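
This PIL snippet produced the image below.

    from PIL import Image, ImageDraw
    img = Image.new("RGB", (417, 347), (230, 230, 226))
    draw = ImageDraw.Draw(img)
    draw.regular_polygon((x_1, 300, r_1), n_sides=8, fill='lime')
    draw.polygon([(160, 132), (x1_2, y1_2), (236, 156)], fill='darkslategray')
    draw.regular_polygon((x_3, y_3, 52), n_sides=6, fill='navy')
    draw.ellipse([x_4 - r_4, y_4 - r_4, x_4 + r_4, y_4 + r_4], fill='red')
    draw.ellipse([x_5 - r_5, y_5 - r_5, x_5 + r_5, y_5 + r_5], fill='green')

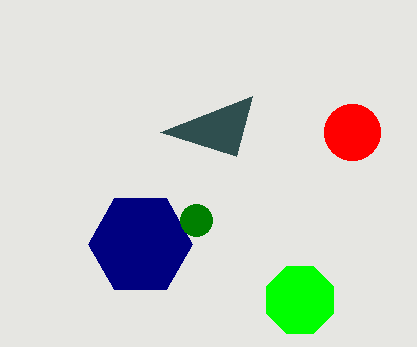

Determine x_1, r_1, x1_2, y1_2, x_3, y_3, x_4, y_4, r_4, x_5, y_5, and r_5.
x_1 = 300, r_1 = 36, x1_2 = 252, y1_2 = 96, x_3 = 140, y_3 = 244, x_4 = 352, y_4 = 132, r_4 = 28, x_5 = 196, y_5 = 220, r_5 = 16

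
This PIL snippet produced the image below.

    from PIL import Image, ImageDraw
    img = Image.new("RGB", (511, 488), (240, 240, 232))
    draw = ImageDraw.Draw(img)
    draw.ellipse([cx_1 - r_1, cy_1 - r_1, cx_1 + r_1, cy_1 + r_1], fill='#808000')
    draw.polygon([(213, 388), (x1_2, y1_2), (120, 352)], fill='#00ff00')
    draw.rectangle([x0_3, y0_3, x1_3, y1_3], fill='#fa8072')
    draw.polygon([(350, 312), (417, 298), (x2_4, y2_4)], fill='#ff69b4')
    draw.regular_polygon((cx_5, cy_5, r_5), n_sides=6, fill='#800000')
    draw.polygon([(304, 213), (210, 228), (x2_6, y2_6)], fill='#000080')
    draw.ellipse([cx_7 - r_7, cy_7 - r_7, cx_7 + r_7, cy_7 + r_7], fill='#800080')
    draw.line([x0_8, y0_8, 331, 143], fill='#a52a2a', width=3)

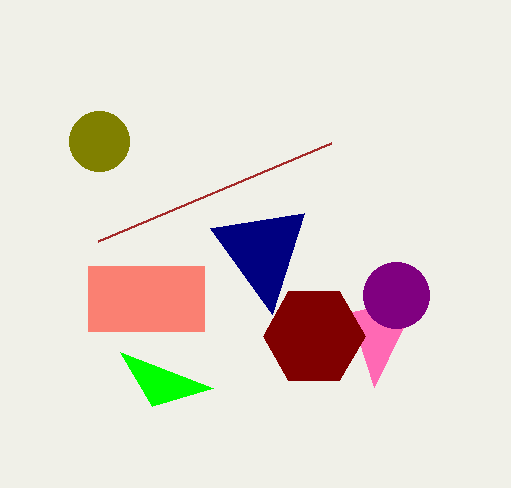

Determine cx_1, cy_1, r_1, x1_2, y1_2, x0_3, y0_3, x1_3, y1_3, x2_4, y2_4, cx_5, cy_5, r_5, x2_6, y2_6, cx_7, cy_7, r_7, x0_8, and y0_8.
cx_1 = 99; cy_1 = 141; r_1 = 30; x1_2 = 152; y1_2 = 406; x0_3 = 88; y0_3 = 266; x1_3 = 204; y1_3 = 331; x2_4 = 374; y2_4 = 387; cx_5 = 314; cy_5 = 336; r_5 = 51; x2_6 = 272; y2_6 = 314; cx_7 = 396; cy_7 = 295; r_7 = 33; x0_8 = 98; y0_8 = 241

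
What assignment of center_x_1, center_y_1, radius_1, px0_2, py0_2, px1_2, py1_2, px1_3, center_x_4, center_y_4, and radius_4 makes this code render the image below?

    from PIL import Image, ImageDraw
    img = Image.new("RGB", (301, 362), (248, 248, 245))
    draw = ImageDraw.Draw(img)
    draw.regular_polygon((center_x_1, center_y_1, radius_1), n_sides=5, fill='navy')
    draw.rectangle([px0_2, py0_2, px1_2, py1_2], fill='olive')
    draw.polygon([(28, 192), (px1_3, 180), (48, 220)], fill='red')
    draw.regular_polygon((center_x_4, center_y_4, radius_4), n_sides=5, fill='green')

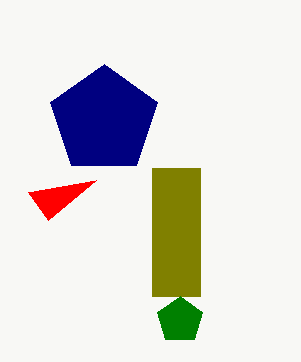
center_x_1 = 104, center_y_1 = 120, radius_1 = 56, px0_2 = 152, py0_2 = 168, px1_2 = 200, py1_2 = 296, px1_3 = 96, center_x_4 = 180, center_y_4 = 320, radius_4 = 24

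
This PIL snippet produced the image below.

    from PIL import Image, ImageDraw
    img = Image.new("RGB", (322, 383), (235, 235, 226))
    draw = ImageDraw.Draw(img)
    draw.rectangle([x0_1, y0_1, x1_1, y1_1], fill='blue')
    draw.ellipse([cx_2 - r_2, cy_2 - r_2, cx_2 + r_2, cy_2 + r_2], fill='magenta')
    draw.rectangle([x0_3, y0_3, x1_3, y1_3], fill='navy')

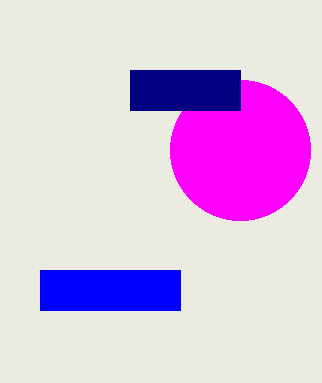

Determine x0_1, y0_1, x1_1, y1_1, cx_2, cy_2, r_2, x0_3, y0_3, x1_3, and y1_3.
x0_1 = 40
y0_1 = 270
x1_1 = 180
y1_1 = 310
cx_2 = 240
cy_2 = 150
r_2 = 70
x0_3 = 130
y0_3 = 70
x1_3 = 240
y1_3 = 110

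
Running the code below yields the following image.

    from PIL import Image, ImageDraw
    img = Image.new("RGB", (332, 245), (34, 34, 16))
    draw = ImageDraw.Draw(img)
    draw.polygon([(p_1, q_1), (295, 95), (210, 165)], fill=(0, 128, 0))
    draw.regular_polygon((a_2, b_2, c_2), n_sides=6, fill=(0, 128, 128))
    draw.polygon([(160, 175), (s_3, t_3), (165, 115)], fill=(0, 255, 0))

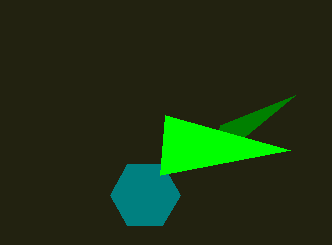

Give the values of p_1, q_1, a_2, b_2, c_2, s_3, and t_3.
p_1 = 220
q_1 = 125
a_2 = 145
b_2 = 195
c_2 = 35
s_3 = 290
t_3 = 150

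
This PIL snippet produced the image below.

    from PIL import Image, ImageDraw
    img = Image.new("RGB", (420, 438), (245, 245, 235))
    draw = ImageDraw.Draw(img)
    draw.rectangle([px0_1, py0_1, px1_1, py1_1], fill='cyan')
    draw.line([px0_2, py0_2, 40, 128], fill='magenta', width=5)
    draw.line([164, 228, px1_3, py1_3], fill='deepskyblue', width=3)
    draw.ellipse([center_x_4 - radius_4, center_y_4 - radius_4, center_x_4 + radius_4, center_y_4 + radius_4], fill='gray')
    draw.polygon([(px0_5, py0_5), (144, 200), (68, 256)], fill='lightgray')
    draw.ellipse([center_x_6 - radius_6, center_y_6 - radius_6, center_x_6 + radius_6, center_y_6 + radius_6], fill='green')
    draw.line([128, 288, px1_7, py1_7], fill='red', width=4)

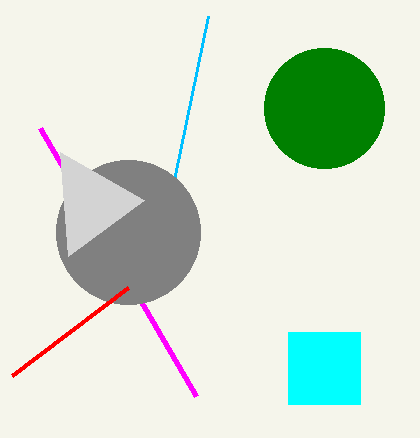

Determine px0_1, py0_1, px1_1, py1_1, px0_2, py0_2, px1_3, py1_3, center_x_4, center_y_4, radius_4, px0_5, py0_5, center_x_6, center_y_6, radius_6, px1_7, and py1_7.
px0_1 = 288
py0_1 = 332
px1_1 = 360
py1_1 = 404
px0_2 = 196
py0_2 = 396
px1_3 = 208
py1_3 = 16
center_x_4 = 128
center_y_4 = 232
radius_4 = 72
px0_5 = 60
py0_5 = 152
center_x_6 = 324
center_y_6 = 108
radius_6 = 60
px1_7 = 12
py1_7 = 376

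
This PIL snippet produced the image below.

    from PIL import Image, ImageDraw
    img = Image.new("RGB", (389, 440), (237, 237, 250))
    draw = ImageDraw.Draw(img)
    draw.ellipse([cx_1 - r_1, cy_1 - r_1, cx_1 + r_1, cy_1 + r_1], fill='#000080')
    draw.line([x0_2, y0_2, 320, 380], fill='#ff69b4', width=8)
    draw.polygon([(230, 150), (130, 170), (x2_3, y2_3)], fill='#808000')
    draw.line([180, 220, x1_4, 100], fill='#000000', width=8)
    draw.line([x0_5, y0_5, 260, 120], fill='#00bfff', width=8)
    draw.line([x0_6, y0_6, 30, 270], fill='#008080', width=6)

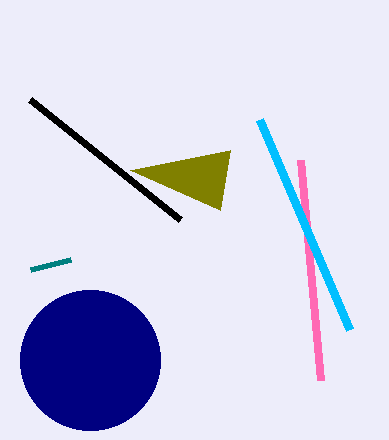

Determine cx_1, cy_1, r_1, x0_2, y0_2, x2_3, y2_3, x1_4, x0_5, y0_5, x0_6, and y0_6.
cx_1 = 90; cy_1 = 360; r_1 = 70; x0_2 = 300; y0_2 = 160; x2_3 = 220; y2_3 = 210; x1_4 = 30; x0_5 = 350; y0_5 = 330; x0_6 = 70; y0_6 = 260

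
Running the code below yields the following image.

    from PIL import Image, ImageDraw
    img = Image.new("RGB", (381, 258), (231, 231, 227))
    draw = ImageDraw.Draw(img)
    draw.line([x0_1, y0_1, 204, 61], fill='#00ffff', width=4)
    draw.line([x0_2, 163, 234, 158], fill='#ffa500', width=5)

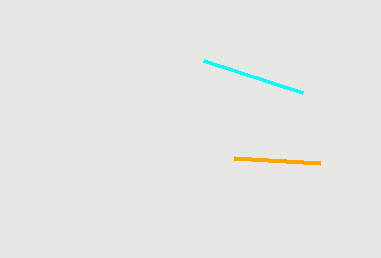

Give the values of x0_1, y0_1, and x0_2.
x0_1 = 303; y0_1 = 93; x0_2 = 320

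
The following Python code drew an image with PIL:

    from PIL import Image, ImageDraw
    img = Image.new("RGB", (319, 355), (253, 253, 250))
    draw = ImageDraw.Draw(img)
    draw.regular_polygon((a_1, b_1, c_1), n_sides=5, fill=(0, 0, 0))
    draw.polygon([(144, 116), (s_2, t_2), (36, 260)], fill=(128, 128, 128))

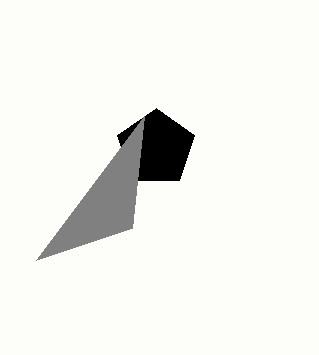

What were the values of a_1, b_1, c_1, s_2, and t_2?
a_1 = 156; b_1 = 148; c_1 = 40; s_2 = 132; t_2 = 228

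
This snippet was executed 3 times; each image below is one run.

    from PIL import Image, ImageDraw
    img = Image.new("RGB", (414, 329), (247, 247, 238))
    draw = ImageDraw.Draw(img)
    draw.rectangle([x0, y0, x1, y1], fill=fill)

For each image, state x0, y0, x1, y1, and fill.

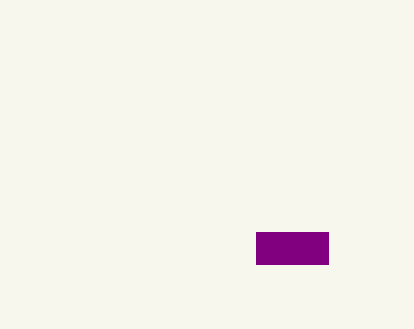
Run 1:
x0 = 256, y0 = 232, x1 = 328, y1 = 264, fill = 'purple'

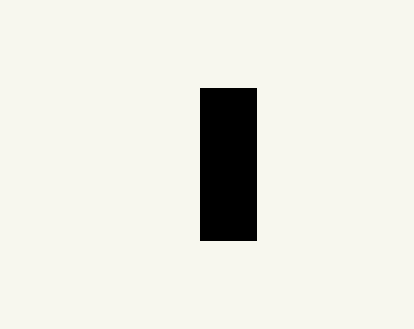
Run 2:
x0 = 200
y0 = 88
x1 = 256
y1 = 240
fill = 'black'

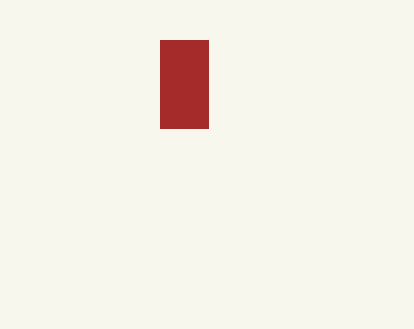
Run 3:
x0 = 160; y0 = 40; x1 = 208; y1 = 128; fill = 'brown'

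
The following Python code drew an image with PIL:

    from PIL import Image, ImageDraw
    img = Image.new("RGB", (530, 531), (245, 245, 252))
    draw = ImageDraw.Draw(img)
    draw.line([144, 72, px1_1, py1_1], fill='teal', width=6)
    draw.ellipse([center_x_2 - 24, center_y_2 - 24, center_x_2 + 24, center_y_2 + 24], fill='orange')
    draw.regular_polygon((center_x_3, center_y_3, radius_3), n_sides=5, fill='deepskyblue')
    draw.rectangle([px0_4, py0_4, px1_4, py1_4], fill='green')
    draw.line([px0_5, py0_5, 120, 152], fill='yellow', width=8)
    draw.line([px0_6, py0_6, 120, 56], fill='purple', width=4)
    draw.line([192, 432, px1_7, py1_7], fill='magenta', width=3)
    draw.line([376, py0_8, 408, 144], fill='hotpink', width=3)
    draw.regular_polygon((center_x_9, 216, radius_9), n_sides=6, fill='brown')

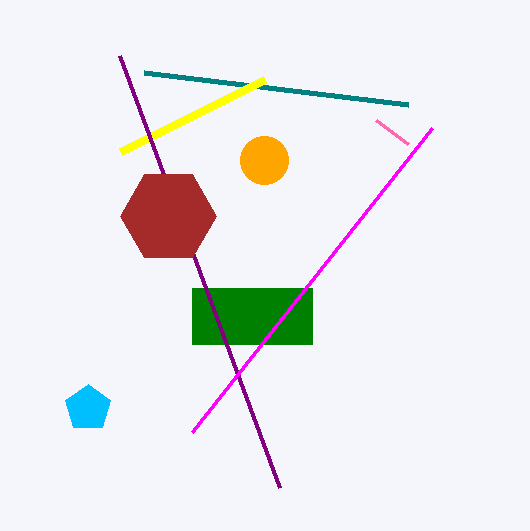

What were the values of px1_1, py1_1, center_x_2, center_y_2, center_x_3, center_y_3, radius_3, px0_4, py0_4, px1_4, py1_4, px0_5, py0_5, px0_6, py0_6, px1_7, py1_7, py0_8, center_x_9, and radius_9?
px1_1 = 408; py1_1 = 104; center_x_2 = 264; center_y_2 = 160; center_x_3 = 88; center_y_3 = 408; radius_3 = 24; px0_4 = 192; py0_4 = 288; px1_4 = 312; py1_4 = 344; px0_5 = 264; py0_5 = 80; px0_6 = 280; py0_6 = 488; px1_7 = 432; py1_7 = 128; py0_8 = 120; center_x_9 = 168; radius_9 = 48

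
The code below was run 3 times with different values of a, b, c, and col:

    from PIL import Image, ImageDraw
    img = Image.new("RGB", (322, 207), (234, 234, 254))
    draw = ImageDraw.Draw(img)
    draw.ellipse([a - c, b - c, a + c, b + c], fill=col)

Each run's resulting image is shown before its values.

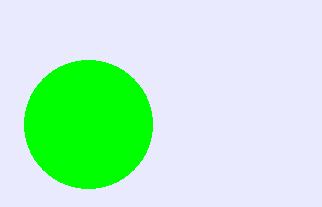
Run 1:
a = 88, b = 124, c = 64, col = 'lime'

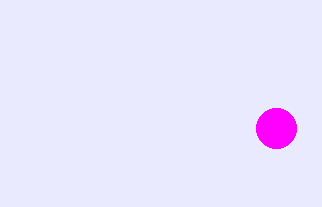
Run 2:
a = 276, b = 128, c = 20, col = 'magenta'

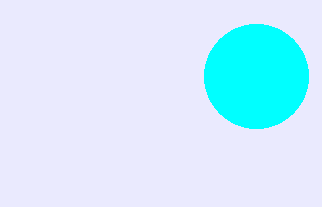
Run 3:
a = 256
b = 76
c = 52
col = 'cyan'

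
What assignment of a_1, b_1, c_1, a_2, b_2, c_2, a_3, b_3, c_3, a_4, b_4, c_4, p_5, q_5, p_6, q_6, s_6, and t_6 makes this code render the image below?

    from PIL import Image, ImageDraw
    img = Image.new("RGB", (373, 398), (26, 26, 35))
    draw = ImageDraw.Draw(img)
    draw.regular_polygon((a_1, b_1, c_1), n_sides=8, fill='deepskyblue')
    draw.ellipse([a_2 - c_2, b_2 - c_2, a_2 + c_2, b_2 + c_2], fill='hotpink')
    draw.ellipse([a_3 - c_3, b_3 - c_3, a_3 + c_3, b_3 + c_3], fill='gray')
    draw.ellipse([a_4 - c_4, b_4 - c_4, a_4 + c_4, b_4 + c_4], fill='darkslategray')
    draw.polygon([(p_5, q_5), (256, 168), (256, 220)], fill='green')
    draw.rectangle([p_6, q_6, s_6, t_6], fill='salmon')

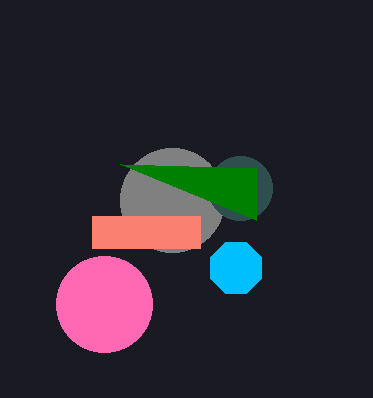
a_1 = 236
b_1 = 268
c_1 = 28
a_2 = 104
b_2 = 304
c_2 = 48
a_3 = 172
b_3 = 200
c_3 = 52
a_4 = 240
b_4 = 188
c_4 = 32
p_5 = 120
q_5 = 164
p_6 = 92
q_6 = 216
s_6 = 200
t_6 = 248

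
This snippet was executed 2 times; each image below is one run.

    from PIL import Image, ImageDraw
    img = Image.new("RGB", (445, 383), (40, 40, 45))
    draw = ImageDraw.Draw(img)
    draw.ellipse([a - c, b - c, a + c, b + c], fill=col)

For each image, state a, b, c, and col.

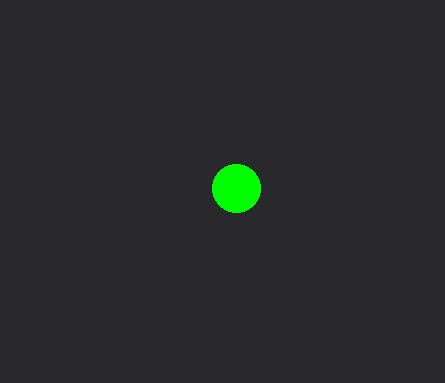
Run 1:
a = 236
b = 188
c = 24
col = 'lime'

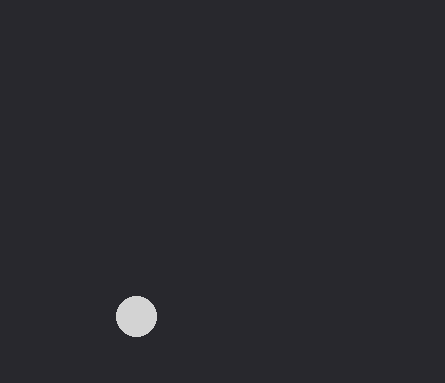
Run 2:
a = 136; b = 316; c = 20; col = 'lightgray'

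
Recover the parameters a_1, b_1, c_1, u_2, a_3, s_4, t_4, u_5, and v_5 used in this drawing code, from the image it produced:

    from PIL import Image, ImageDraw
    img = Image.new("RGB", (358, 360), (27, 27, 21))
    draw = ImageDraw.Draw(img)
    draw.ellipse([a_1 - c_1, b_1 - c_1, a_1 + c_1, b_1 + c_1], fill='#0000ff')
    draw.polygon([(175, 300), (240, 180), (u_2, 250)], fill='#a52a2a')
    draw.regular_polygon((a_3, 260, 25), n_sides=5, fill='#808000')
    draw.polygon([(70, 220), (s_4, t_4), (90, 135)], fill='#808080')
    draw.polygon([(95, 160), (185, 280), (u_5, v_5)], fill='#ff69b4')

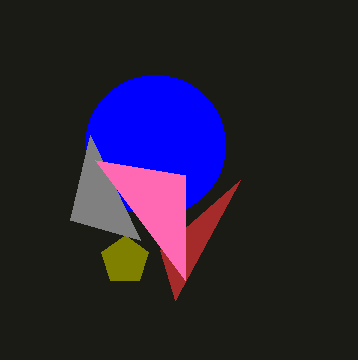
a_1 = 155, b_1 = 145, c_1 = 70, u_2 = 160, a_3 = 125, s_4 = 140, t_4 = 240, u_5 = 185, v_5 = 175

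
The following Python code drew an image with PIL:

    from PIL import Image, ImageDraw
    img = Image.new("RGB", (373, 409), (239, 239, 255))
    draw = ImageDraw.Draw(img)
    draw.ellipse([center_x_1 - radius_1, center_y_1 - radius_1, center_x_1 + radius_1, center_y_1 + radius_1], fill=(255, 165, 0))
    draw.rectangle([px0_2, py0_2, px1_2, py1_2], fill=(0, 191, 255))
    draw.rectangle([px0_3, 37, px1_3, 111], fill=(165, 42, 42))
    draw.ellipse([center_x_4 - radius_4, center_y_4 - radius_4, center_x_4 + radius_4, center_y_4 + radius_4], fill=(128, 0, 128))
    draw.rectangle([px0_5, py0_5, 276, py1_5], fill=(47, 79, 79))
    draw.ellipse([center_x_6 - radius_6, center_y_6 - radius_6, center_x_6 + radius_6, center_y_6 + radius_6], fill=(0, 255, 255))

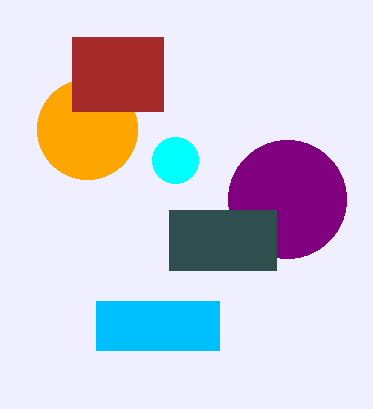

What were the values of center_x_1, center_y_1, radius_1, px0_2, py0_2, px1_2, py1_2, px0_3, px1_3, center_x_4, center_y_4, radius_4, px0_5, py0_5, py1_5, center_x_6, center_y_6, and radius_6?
center_x_1 = 87, center_y_1 = 129, radius_1 = 50, px0_2 = 96, py0_2 = 301, px1_2 = 219, py1_2 = 350, px0_3 = 72, px1_3 = 163, center_x_4 = 287, center_y_4 = 199, radius_4 = 59, px0_5 = 169, py0_5 = 210, py1_5 = 270, center_x_6 = 175, center_y_6 = 160, radius_6 = 23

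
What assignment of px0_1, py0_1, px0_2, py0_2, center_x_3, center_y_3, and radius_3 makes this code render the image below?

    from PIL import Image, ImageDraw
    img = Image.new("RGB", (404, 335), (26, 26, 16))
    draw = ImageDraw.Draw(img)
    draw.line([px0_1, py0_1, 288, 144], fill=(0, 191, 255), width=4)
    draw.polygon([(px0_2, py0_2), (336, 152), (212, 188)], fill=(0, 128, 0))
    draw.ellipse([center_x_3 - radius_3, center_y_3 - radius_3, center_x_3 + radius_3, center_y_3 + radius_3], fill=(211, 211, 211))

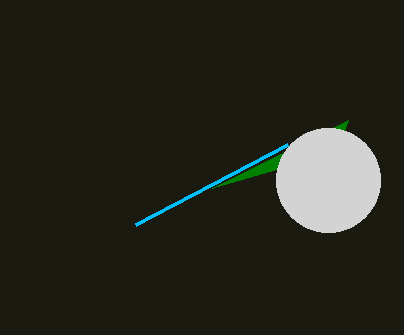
px0_1 = 136, py0_1 = 224, px0_2 = 348, py0_2 = 120, center_x_3 = 328, center_y_3 = 180, radius_3 = 52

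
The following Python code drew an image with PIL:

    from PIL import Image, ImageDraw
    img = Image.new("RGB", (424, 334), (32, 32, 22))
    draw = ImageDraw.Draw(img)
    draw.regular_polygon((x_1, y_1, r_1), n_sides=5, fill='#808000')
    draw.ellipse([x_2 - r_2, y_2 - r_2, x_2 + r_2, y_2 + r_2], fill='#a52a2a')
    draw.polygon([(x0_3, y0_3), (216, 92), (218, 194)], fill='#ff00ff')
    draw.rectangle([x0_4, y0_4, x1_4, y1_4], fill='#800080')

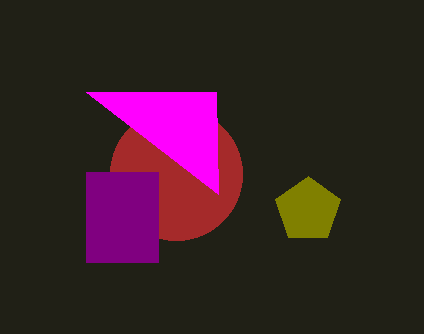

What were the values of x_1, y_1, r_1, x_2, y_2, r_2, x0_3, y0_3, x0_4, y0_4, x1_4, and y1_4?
x_1 = 308; y_1 = 210; r_1 = 34; x_2 = 176; y_2 = 174; r_2 = 66; x0_3 = 86; y0_3 = 92; x0_4 = 86; y0_4 = 172; x1_4 = 158; y1_4 = 262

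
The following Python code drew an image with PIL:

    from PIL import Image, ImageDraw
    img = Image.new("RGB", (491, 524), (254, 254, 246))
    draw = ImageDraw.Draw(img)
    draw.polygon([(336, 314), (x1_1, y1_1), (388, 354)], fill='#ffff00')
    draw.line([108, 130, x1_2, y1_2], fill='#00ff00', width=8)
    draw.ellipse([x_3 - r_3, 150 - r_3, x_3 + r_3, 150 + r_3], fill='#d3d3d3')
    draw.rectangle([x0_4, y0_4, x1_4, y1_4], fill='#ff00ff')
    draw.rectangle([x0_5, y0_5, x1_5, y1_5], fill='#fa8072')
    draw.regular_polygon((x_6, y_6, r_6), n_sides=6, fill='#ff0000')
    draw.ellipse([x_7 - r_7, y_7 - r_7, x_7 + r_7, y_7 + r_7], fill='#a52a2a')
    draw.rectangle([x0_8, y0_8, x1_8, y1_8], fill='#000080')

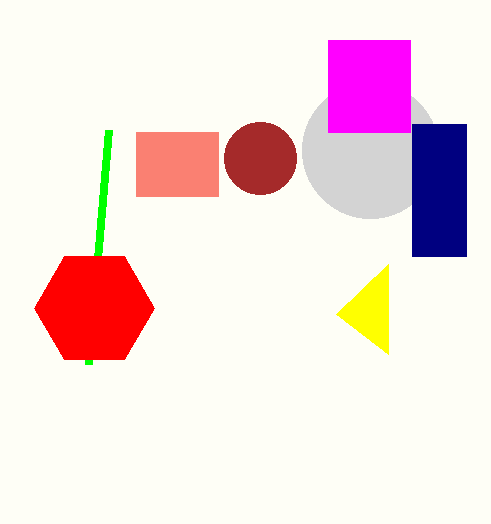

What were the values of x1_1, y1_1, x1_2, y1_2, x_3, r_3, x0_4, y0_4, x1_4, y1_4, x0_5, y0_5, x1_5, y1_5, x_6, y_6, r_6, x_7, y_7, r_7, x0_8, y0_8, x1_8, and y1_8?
x1_1 = 388, y1_1 = 264, x1_2 = 88, y1_2 = 364, x_3 = 370, r_3 = 68, x0_4 = 328, y0_4 = 40, x1_4 = 410, y1_4 = 132, x0_5 = 136, y0_5 = 132, x1_5 = 218, y1_5 = 196, x_6 = 94, y_6 = 308, r_6 = 60, x_7 = 260, y_7 = 158, r_7 = 36, x0_8 = 412, y0_8 = 124, x1_8 = 466, y1_8 = 256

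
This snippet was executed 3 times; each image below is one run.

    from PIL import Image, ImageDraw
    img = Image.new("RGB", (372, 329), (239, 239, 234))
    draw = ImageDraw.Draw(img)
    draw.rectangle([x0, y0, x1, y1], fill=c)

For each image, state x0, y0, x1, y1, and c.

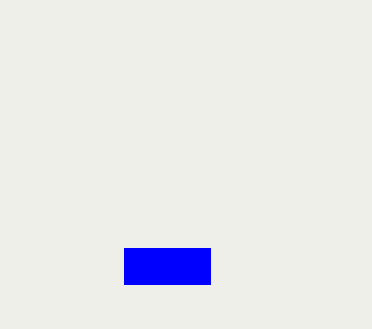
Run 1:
x0 = 124
y0 = 248
x1 = 210
y1 = 284
c = 'blue'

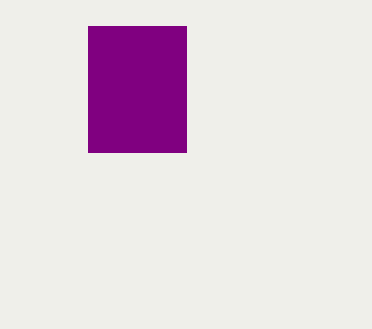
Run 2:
x0 = 88
y0 = 26
x1 = 186
y1 = 152
c = 'purple'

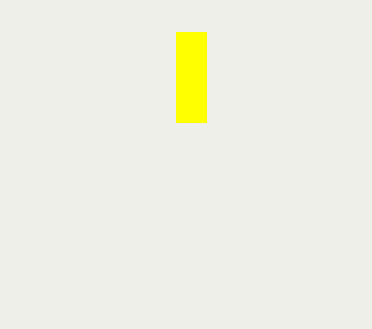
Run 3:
x0 = 176
y0 = 32
x1 = 206
y1 = 122
c = 'yellow'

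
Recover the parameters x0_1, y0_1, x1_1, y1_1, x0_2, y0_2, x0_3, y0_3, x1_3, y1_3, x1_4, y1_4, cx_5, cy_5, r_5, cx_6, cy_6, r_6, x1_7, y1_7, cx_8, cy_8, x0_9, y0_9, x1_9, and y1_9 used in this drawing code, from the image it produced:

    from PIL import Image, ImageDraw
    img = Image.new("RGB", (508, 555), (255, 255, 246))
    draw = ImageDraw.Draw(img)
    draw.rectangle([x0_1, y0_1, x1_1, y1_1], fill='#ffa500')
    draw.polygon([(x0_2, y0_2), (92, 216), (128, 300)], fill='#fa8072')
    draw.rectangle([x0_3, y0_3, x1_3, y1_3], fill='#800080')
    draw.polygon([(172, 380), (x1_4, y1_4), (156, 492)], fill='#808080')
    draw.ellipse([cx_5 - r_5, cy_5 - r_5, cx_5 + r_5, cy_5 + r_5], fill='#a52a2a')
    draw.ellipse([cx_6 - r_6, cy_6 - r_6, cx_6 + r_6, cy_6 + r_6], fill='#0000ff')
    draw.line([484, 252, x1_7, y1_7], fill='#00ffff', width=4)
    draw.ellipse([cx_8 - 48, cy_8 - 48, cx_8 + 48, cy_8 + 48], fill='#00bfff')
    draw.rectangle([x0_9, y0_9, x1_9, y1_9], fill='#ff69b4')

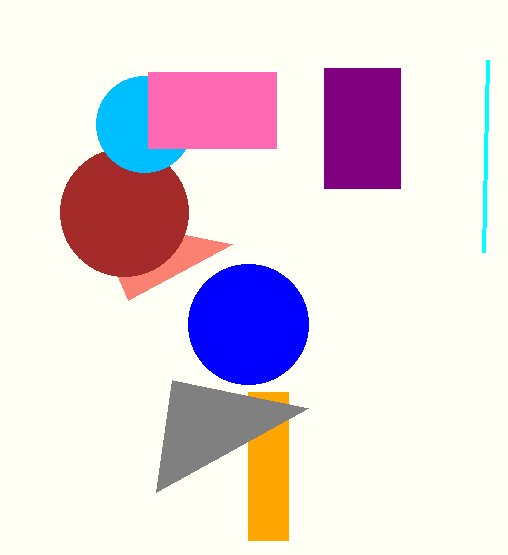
x0_1 = 248
y0_1 = 392
x1_1 = 288
y1_1 = 540
x0_2 = 232
y0_2 = 244
x0_3 = 324
y0_3 = 68
x1_3 = 400
y1_3 = 188
x1_4 = 308
y1_4 = 408
cx_5 = 124
cy_5 = 212
r_5 = 64
cx_6 = 248
cy_6 = 324
r_6 = 60
x1_7 = 488
y1_7 = 60
cx_8 = 144
cy_8 = 124
x0_9 = 148
y0_9 = 72
x1_9 = 276
y1_9 = 148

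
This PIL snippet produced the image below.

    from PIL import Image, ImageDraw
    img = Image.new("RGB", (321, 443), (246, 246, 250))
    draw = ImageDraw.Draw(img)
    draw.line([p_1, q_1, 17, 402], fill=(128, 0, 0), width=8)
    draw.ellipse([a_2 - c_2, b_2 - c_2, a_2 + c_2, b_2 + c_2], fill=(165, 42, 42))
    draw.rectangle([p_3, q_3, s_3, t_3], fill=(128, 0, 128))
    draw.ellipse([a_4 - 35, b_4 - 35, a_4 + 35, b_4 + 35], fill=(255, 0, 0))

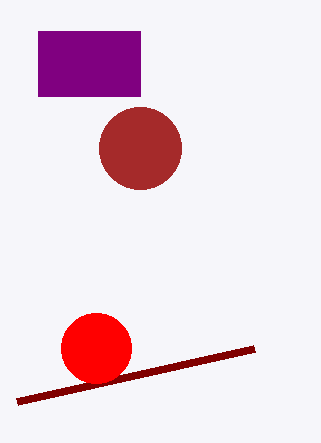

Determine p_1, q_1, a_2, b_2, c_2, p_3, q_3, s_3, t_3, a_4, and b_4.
p_1 = 254; q_1 = 349; a_2 = 140; b_2 = 148; c_2 = 41; p_3 = 38; q_3 = 31; s_3 = 140; t_3 = 96; a_4 = 96; b_4 = 348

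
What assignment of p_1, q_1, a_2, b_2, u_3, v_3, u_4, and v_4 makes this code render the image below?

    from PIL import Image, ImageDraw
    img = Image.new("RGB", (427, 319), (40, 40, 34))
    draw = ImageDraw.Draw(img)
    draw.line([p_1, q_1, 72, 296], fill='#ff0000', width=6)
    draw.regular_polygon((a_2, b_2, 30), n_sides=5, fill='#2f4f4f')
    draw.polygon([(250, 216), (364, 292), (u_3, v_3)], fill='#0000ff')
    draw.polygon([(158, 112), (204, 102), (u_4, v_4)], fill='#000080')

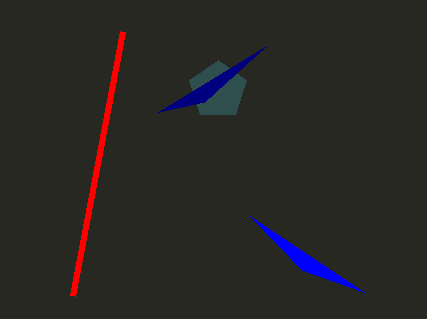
p_1 = 122; q_1 = 32; a_2 = 218; b_2 = 90; u_3 = 302; v_3 = 270; u_4 = 266; v_4 = 46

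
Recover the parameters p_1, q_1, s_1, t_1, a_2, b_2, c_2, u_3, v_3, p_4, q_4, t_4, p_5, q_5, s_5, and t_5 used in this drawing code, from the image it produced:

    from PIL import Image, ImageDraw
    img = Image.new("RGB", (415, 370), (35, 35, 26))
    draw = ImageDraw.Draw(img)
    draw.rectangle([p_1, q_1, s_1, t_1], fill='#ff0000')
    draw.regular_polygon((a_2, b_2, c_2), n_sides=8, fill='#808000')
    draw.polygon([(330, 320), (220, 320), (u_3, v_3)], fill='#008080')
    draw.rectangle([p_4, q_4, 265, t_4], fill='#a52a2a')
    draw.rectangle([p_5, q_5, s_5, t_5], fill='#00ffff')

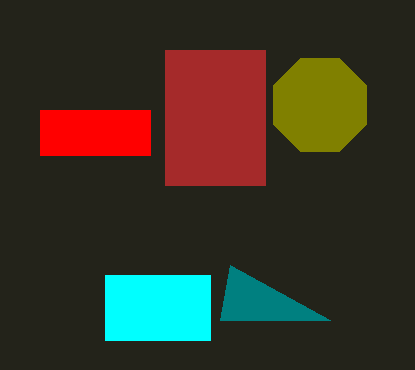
p_1 = 40; q_1 = 110; s_1 = 150; t_1 = 155; a_2 = 320; b_2 = 105; c_2 = 50; u_3 = 230; v_3 = 265; p_4 = 165; q_4 = 50; t_4 = 185; p_5 = 105; q_5 = 275; s_5 = 210; t_5 = 340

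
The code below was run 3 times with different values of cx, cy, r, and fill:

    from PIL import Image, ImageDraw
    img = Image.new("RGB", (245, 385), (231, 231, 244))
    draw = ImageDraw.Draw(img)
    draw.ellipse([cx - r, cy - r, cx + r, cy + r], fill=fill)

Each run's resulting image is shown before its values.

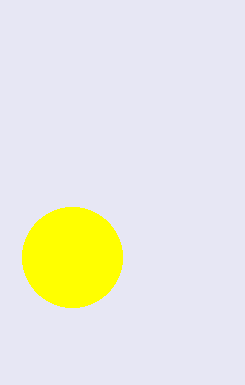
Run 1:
cx = 72; cy = 257; r = 50; fill = 'yellow'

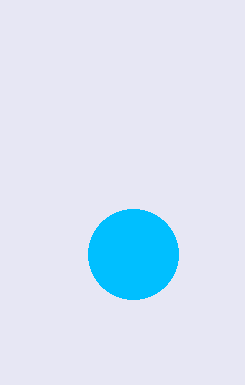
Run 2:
cx = 133; cy = 254; r = 45; fill = 'deepskyblue'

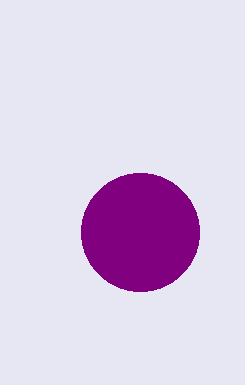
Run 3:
cx = 140; cy = 232; r = 59; fill = 'purple'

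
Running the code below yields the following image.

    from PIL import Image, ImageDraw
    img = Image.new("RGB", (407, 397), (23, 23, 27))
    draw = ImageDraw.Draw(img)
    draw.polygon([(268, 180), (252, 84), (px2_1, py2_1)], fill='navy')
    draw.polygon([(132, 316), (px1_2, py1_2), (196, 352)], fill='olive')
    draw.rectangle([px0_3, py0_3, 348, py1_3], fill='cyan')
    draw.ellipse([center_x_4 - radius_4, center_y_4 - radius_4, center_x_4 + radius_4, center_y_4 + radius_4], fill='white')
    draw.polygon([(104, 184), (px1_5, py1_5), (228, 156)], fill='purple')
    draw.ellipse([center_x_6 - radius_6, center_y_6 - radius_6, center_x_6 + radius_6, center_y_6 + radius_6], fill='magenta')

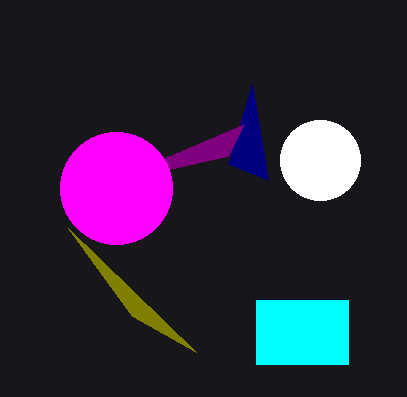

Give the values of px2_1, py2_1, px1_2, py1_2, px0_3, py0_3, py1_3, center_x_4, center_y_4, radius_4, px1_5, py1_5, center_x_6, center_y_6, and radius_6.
px2_1 = 228
py2_1 = 164
px1_2 = 68
py1_2 = 228
px0_3 = 256
py0_3 = 300
py1_3 = 364
center_x_4 = 320
center_y_4 = 160
radius_4 = 40
px1_5 = 244
py1_5 = 124
center_x_6 = 116
center_y_6 = 188
radius_6 = 56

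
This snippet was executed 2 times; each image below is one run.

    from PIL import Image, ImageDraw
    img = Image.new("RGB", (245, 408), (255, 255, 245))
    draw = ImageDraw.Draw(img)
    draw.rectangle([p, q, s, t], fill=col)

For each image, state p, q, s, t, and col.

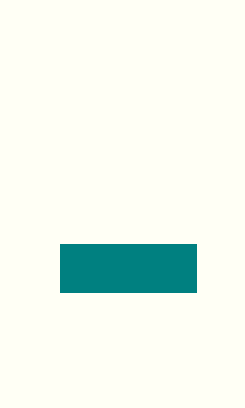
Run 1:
p = 60; q = 244; s = 196; t = 292; col = 'teal'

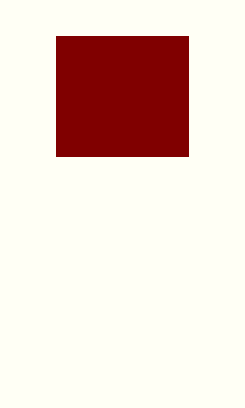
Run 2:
p = 56; q = 36; s = 188; t = 156; col = 'maroon'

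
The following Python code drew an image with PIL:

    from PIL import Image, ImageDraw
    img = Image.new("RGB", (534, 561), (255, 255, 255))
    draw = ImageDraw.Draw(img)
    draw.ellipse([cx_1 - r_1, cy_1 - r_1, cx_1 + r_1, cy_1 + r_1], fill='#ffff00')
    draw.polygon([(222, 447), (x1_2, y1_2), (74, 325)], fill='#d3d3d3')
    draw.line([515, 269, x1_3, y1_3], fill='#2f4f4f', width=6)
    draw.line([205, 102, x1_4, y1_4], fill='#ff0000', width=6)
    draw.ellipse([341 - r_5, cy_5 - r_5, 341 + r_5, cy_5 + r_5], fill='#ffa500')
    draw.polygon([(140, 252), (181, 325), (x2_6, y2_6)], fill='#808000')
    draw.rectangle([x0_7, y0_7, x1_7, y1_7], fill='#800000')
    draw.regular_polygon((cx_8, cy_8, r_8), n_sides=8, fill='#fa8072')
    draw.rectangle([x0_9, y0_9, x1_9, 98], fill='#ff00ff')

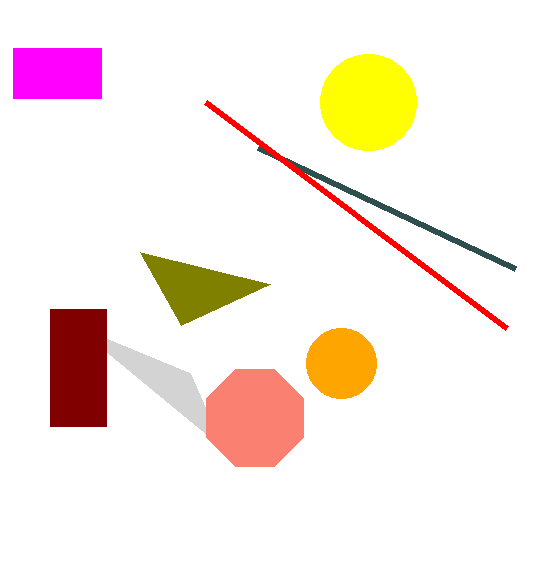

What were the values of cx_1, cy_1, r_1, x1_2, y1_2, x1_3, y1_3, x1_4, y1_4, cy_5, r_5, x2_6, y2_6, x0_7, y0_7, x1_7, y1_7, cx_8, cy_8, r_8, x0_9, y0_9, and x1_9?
cx_1 = 368; cy_1 = 102; r_1 = 48; x1_2 = 190; y1_2 = 373; x1_3 = 258; y1_3 = 148; x1_4 = 506; y1_4 = 328; cy_5 = 363; r_5 = 35; x2_6 = 270; y2_6 = 284; x0_7 = 50; y0_7 = 309; x1_7 = 106; y1_7 = 426; cx_8 = 255; cy_8 = 418; r_8 = 52; x0_9 = 13; y0_9 = 48; x1_9 = 101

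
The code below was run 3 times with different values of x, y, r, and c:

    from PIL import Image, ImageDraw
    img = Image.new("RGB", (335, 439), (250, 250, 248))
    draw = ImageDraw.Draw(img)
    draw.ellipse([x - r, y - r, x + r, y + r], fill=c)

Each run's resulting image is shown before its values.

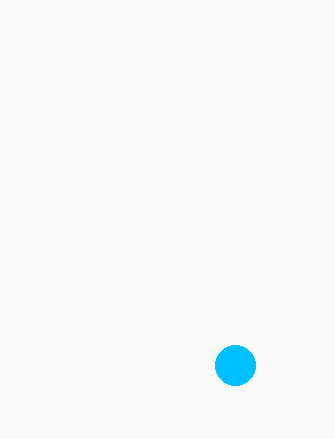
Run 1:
x = 235; y = 365; r = 20; c = 'deepskyblue'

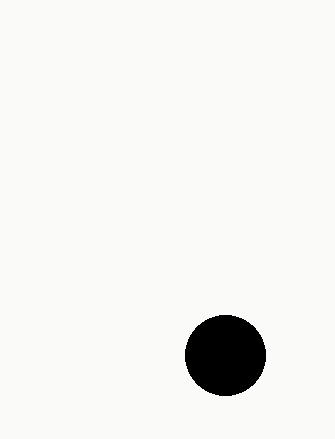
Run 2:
x = 225, y = 355, r = 40, c = 'black'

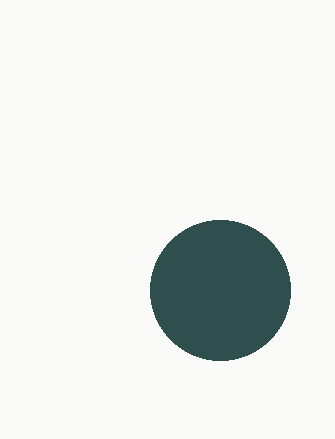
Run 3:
x = 220, y = 290, r = 70, c = 'darkslategray'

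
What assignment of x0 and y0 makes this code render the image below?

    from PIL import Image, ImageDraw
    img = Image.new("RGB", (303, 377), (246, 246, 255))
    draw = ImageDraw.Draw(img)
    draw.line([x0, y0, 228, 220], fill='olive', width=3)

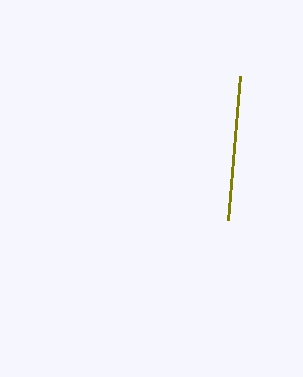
x0 = 240; y0 = 76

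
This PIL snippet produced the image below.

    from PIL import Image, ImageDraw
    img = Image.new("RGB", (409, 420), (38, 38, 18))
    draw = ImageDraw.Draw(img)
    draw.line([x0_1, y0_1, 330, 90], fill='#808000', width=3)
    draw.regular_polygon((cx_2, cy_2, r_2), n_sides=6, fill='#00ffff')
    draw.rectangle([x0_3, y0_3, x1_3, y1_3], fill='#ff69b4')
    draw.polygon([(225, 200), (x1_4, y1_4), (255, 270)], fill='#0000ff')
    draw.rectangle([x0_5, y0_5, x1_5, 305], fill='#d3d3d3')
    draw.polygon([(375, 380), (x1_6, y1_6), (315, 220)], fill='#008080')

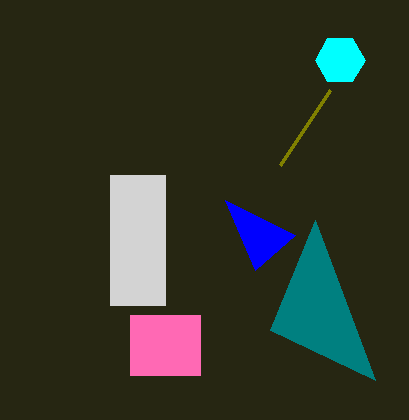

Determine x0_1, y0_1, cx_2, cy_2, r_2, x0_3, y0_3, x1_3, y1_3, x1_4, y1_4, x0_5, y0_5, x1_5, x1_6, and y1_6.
x0_1 = 280; y0_1 = 165; cx_2 = 340; cy_2 = 60; r_2 = 25; x0_3 = 130; y0_3 = 315; x1_3 = 200; y1_3 = 375; x1_4 = 295; y1_4 = 235; x0_5 = 110; y0_5 = 175; x1_5 = 165; x1_6 = 270; y1_6 = 330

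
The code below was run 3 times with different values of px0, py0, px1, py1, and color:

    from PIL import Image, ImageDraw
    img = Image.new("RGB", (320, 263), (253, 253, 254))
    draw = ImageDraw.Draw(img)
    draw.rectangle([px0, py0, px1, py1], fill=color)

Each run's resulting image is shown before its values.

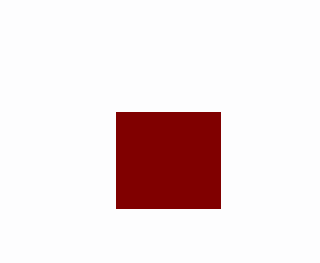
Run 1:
px0 = 116
py0 = 112
px1 = 220
py1 = 208
color = 'maroon'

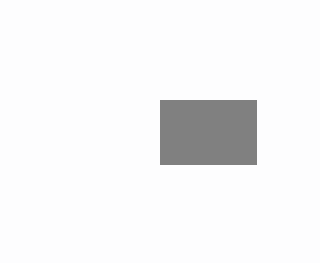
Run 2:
px0 = 160
py0 = 100
px1 = 256
py1 = 164
color = 'gray'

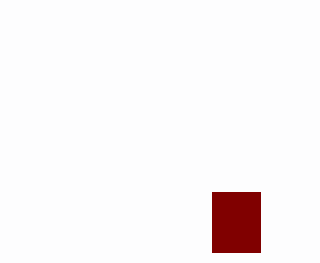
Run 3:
px0 = 212
py0 = 192
px1 = 260
py1 = 252
color = 'maroon'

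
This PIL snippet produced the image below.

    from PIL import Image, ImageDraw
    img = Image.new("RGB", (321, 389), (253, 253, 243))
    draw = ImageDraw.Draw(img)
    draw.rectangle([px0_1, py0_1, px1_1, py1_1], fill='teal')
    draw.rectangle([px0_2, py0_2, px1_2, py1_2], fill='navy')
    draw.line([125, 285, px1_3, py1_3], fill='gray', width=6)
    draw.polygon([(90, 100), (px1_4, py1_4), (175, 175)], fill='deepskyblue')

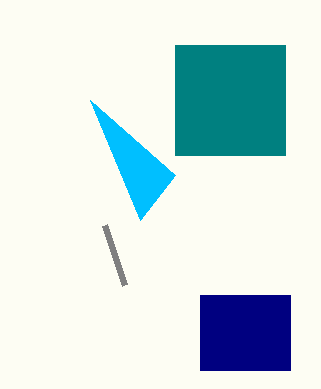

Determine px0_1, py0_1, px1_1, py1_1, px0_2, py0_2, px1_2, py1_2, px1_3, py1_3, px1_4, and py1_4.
px0_1 = 175, py0_1 = 45, px1_1 = 285, py1_1 = 155, px0_2 = 200, py0_2 = 295, px1_2 = 290, py1_2 = 370, px1_3 = 105, py1_3 = 225, px1_4 = 140, py1_4 = 220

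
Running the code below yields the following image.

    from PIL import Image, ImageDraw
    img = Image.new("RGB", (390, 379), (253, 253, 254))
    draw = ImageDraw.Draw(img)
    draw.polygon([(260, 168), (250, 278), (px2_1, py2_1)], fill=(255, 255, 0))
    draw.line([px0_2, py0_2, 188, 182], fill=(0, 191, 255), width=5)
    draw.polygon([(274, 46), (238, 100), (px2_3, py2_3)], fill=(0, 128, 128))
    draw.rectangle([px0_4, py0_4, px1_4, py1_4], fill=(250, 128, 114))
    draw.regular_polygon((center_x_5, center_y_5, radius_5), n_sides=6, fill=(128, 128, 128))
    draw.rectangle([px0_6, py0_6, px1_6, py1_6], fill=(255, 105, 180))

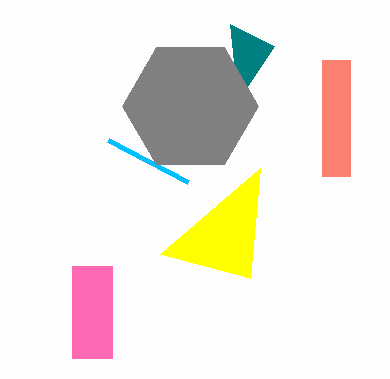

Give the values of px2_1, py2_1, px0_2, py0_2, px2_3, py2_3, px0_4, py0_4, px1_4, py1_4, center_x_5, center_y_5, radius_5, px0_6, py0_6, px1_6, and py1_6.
px2_1 = 160, py2_1 = 254, px0_2 = 108, py0_2 = 140, px2_3 = 230, py2_3 = 24, px0_4 = 322, py0_4 = 60, px1_4 = 350, py1_4 = 176, center_x_5 = 190, center_y_5 = 106, radius_5 = 68, px0_6 = 72, py0_6 = 266, px1_6 = 112, py1_6 = 358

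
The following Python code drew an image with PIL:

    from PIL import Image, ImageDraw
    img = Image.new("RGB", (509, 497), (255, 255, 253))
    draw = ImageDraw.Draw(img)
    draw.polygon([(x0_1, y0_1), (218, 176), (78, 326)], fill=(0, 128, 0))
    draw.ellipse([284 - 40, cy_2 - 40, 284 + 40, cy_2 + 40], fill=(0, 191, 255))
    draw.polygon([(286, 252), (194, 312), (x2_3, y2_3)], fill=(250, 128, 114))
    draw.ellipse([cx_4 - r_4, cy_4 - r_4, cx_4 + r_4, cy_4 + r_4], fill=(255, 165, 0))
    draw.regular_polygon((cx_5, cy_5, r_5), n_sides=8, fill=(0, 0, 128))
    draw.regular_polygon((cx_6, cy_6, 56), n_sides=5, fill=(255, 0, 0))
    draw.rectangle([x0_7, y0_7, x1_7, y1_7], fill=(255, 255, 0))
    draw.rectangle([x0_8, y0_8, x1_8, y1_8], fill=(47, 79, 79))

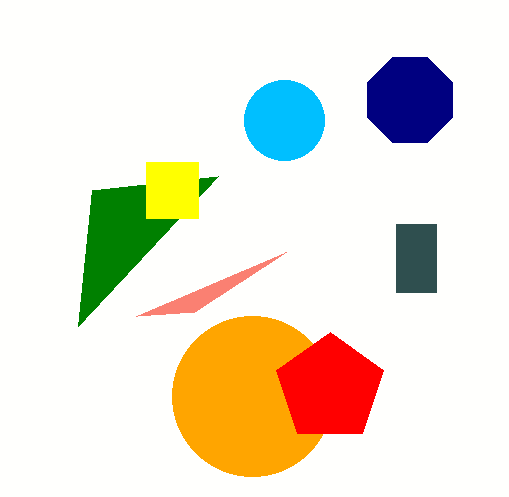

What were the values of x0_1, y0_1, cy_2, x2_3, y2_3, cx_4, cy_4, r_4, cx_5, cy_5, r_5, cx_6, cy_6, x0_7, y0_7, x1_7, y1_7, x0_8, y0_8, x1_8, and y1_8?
x0_1 = 92; y0_1 = 190; cy_2 = 120; x2_3 = 136; y2_3 = 316; cx_4 = 252; cy_4 = 396; r_4 = 80; cx_5 = 410; cy_5 = 100; r_5 = 46; cx_6 = 330; cy_6 = 388; x0_7 = 146; y0_7 = 162; x1_7 = 198; y1_7 = 218; x0_8 = 396; y0_8 = 224; x1_8 = 436; y1_8 = 292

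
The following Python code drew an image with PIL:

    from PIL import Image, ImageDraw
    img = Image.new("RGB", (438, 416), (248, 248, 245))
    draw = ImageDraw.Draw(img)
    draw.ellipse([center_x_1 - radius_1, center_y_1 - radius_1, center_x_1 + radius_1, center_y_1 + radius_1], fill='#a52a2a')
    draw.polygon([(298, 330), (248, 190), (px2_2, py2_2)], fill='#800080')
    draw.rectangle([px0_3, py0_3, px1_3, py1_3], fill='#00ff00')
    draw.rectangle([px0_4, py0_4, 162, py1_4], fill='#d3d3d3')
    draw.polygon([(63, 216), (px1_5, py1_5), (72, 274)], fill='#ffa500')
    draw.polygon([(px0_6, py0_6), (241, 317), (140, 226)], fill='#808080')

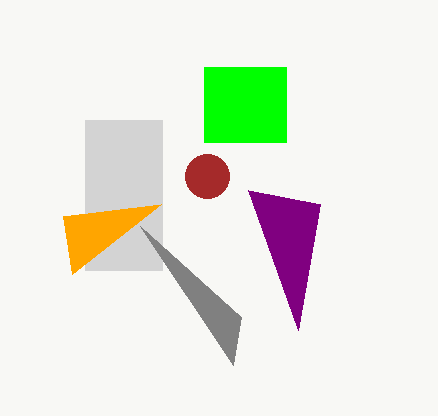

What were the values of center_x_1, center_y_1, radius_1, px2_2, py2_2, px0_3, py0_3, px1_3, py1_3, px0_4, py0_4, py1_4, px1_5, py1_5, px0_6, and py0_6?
center_x_1 = 207
center_y_1 = 176
radius_1 = 22
px2_2 = 320
py2_2 = 204
px0_3 = 204
py0_3 = 67
px1_3 = 286
py1_3 = 142
px0_4 = 85
py0_4 = 120
py1_4 = 270
px1_5 = 161
py1_5 = 204
px0_6 = 233
py0_6 = 365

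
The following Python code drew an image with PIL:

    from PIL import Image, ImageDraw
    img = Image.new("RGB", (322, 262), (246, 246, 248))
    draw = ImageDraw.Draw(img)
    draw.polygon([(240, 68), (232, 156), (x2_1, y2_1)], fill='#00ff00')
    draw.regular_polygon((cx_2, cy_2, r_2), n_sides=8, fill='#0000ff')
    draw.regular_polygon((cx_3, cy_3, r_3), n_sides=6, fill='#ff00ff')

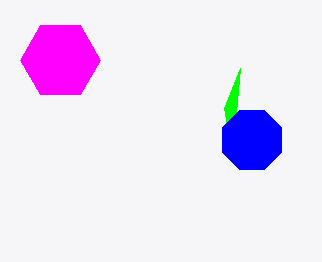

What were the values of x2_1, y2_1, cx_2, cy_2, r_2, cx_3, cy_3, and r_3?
x2_1 = 224, y2_1 = 108, cx_2 = 252, cy_2 = 140, r_2 = 32, cx_3 = 60, cy_3 = 60, r_3 = 40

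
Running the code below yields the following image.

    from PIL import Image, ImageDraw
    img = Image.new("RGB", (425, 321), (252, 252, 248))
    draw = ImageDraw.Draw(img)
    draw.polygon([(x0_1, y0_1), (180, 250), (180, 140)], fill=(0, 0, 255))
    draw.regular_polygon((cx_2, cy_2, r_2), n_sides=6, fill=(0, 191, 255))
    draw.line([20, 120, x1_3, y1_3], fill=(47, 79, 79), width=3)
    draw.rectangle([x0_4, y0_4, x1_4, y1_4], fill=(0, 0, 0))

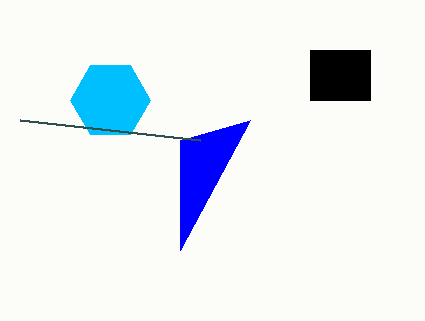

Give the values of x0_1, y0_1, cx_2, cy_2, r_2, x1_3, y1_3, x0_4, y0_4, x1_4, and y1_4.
x0_1 = 250
y0_1 = 120
cx_2 = 110
cy_2 = 100
r_2 = 40
x1_3 = 200
y1_3 = 140
x0_4 = 310
y0_4 = 50
x1_4 = 370
y1_4 = 100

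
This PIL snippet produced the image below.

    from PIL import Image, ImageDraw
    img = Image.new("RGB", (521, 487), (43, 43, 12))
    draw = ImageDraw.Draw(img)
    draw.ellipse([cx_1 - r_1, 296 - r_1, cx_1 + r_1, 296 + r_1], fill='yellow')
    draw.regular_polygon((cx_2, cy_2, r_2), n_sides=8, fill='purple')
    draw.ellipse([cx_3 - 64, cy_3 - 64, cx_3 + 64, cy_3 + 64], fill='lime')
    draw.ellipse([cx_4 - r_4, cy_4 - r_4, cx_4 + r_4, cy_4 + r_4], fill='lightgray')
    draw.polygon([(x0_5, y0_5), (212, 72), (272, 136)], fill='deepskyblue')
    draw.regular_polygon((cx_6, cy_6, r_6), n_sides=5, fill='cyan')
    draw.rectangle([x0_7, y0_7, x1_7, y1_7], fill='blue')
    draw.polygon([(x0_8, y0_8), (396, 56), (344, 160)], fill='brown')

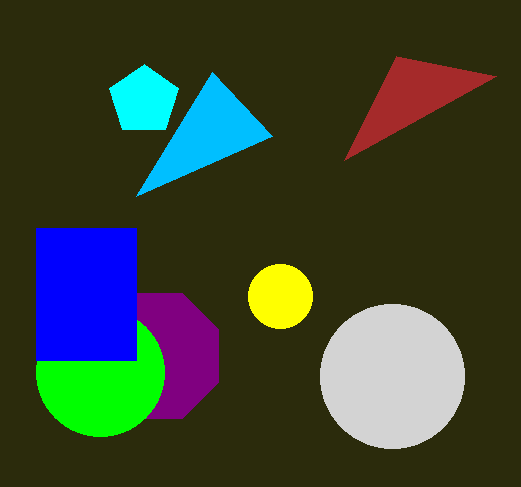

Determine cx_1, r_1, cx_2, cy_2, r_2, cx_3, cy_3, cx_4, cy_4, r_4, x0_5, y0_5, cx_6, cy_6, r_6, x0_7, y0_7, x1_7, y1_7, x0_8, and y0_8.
cx_1 = 280
r_1 = 32
cx_2 = 156
cy_2 = 356
r_2 = 68
cx_3 = 100
cy_3 = 372
cx_4 = 392
cy_4 = 376
r_4 = 72
x0_5 = 136
y0_5 = 196
cx_6 = 144
cy_6 = 100
r_6 = 36
x0_7 = 36
y0_7 = 228
x1_7 = 136
y1_7 = 360
x0_8 = 496
y0_8 = 76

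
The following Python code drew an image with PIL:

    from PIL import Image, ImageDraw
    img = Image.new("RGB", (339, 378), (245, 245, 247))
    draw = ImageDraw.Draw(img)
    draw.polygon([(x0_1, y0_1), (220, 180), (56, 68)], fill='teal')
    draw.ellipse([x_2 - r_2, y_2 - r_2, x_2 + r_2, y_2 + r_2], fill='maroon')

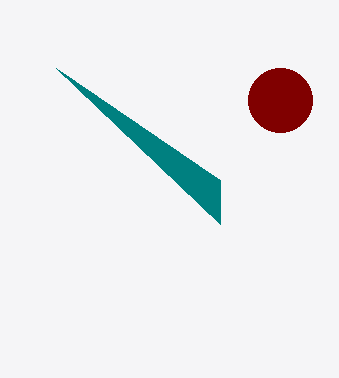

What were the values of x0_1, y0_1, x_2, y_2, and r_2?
x0_1 = 220
y0_1 = 224
x_2 = 280
y_2 = 100
r_2 = 32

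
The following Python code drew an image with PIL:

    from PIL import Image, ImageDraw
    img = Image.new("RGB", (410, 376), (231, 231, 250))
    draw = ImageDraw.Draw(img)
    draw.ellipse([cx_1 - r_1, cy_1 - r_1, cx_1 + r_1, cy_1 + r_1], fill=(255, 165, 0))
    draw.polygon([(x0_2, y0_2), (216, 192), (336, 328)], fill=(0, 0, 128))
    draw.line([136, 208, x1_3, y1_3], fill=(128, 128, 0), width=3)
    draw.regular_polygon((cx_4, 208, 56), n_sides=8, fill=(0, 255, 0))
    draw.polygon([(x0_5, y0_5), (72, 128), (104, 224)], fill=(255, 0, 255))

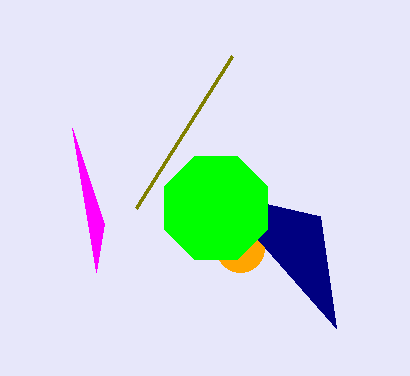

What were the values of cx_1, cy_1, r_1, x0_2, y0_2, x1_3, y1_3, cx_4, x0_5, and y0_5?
cx_1 = 240; cy_1 = 248; r_1 = 24; x0_2 = 320; y0_2 = 216; x1_3 = 232; y1_3 = 56; cx_4 = 216; x0_5 = 96; y0_5 = 272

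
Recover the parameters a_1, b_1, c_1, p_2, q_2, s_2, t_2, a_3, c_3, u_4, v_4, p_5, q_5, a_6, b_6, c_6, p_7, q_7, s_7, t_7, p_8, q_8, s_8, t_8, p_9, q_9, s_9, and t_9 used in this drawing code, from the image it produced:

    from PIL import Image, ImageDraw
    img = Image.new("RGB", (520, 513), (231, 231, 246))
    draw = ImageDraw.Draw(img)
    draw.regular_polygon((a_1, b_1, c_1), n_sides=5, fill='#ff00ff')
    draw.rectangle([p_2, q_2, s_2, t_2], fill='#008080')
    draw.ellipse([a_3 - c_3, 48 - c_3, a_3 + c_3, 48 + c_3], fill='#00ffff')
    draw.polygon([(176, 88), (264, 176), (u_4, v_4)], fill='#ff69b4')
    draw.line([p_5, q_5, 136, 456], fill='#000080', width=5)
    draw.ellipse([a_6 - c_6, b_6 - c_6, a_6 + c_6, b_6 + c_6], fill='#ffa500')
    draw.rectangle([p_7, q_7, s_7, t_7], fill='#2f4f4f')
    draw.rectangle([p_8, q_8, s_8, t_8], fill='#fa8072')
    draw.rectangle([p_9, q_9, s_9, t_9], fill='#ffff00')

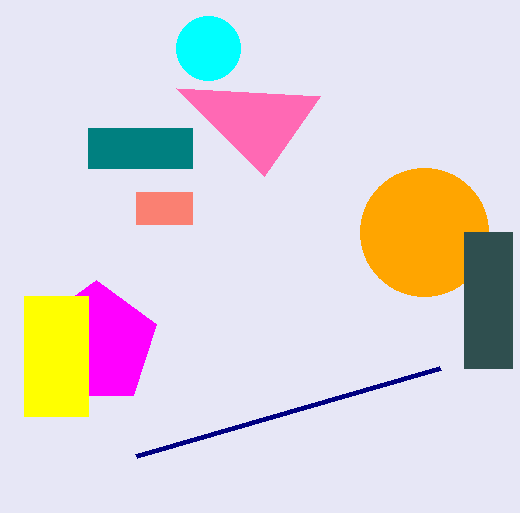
a_1 = 96; b_1 = 344; c_1 = 64; p_2 = 88; q_2 = 128; s_2 = 192; t_2 = 168; a_3 = 208; c_3 = 32; u_4 = 320; v_4 = 96; p_5 = 440; q_5 = 368; a_6 = 424; b_6 = 232; c_6 = 64; p_7 = 464; q_7 = 232; s_7 = 512; t_7 = 368; p_8 = 136; q_8 = 192; s_8 = 192; t_8 = 224; p_9 = 24; q_9 = 296; s_9 = 88; t_9 = 416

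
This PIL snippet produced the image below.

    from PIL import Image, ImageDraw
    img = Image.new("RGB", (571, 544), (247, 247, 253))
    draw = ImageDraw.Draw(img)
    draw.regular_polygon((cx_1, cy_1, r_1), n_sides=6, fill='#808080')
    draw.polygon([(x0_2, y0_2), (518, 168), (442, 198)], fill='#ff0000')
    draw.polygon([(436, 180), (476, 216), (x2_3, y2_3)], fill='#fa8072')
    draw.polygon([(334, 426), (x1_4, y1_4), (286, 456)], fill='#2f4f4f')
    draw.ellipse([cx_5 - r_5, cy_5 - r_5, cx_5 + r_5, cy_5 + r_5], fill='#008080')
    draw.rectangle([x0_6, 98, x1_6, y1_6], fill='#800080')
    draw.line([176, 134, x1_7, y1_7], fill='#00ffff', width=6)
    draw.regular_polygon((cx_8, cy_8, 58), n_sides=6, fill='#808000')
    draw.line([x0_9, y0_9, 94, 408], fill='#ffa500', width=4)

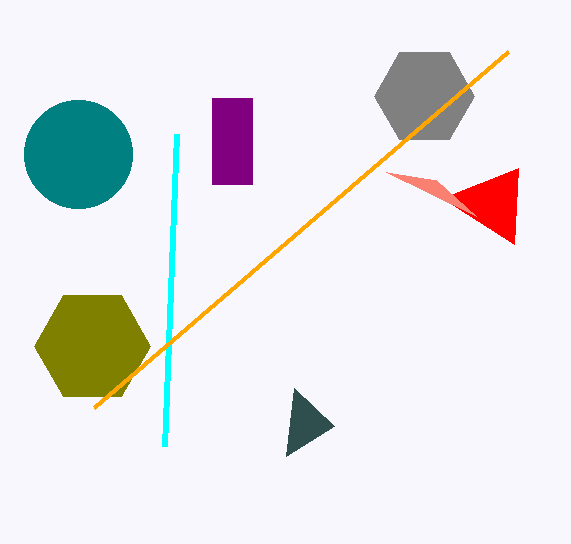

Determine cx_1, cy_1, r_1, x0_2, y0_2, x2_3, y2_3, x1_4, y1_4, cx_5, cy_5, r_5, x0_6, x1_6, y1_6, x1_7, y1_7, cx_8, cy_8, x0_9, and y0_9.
cx_1 = 424, cy_1 = 96, r_1 = 50, x0_2 = 514, y0_2 = 244, x2_3 = 386, y2_3 = 172, x1_4 = 294, y1_4 = 388, cx_5 = 78, cy_5 = 154, r_5 = 54, x0_6 = 212, x1_6 = 252, y1_6 = 184, x1_7 = 164, y1_7 = 446, cx_8 = 92, cy_8 = 346, x0_9 = 508, y0_9 = 52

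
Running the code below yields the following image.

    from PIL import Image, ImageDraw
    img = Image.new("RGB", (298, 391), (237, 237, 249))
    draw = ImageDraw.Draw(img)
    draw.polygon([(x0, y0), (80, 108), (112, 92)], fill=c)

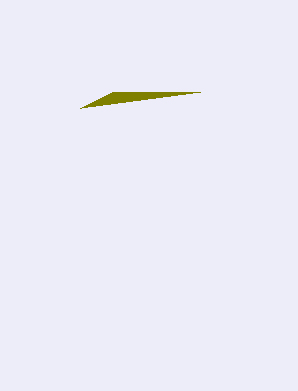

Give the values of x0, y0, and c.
x0 = 200, y0 = 92, c = 'olive'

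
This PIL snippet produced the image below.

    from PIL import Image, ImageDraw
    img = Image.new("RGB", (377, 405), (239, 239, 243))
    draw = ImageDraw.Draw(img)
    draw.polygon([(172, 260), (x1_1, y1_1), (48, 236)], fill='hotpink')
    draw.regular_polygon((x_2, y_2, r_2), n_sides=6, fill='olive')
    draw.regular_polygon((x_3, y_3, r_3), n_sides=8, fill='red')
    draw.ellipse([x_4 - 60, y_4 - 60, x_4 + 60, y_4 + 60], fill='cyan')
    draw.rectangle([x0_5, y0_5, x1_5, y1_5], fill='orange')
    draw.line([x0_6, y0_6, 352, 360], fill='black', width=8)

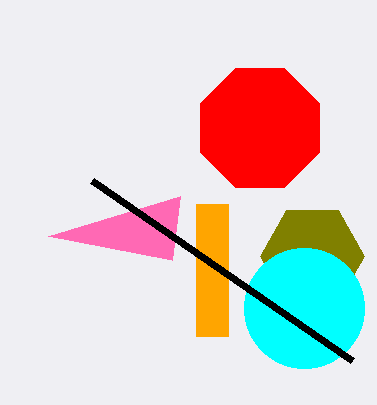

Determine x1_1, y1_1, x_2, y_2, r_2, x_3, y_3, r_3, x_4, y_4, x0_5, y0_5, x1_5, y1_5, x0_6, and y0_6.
x1_1 = 180
y1_1 = 196
x_2 = 312
y_2 = 256
r_2 = 52
x_3 = 260
y_3 = 128
r_3 = 64
x_4 = 304
y_4 = 308
x0_5 = 196
y0_5 = 204
x1_5 = 228
y1_5 = 336
x0_6 = 92
y0_6 = 180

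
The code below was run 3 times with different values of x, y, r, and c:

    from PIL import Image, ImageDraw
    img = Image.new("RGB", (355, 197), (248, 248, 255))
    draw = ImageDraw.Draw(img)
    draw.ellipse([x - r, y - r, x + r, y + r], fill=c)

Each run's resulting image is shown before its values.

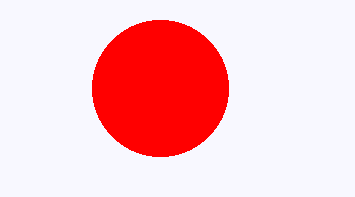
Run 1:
x = 160; y = 88; r = 68; c = 'red'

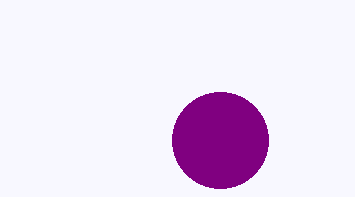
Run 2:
x = 220, y = 140, r = 48, c = 'purple'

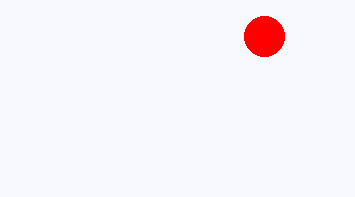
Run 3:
x = 264
y = 36
r = 20
c = 'red'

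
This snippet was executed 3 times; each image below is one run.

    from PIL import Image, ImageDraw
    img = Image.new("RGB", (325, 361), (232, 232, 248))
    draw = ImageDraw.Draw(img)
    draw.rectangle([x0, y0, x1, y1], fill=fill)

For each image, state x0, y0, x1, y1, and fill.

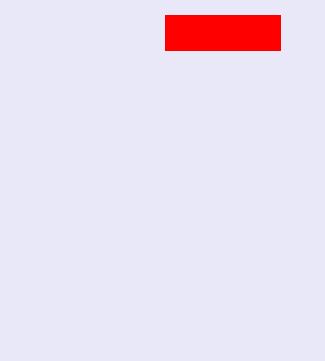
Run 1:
x0 = 165, y0 = 15, x1 = 280, y1 = 50, fill = 'red'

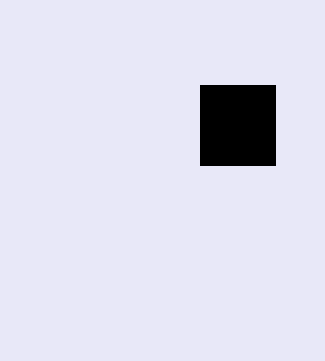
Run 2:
x0 = 200, y0 = 85, x1 = 275, y1 = 165, fill = 'black'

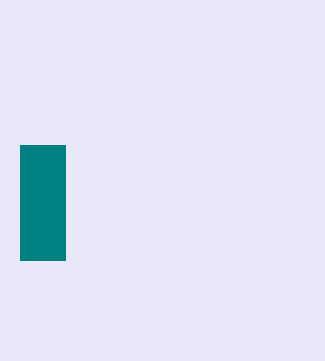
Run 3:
x0 = 20
y0 = 145
x1 = 65
y1 = 260
fill = 'teal'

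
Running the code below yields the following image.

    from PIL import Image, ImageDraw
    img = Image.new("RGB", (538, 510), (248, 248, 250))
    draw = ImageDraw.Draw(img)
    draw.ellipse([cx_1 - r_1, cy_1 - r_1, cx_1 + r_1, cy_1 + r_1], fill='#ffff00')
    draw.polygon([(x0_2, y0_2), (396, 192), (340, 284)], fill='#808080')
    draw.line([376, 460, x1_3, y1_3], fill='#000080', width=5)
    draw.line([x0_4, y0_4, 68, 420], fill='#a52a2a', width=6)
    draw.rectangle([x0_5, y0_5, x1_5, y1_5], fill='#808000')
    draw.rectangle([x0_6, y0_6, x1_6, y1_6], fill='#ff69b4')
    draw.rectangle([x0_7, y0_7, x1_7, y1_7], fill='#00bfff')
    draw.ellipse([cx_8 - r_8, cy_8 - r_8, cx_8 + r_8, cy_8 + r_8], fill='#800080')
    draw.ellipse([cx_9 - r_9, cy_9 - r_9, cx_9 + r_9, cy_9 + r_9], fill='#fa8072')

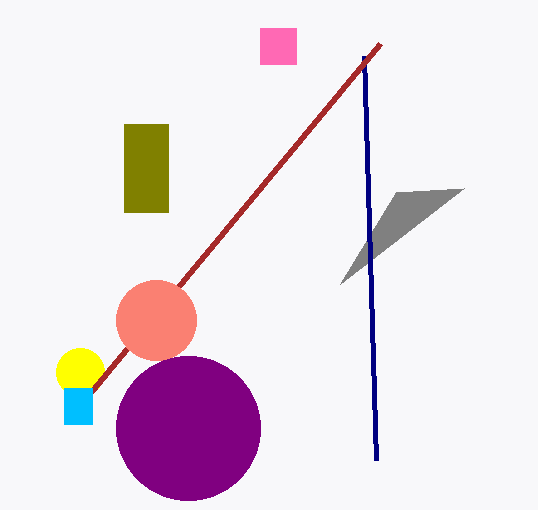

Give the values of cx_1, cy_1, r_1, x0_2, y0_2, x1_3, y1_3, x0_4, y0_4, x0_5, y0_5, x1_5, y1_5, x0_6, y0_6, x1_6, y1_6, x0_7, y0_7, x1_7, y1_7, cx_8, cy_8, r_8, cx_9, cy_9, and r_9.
cx_1 = 80
cy_1 = 372
r_1 = 24
x0_2 = 464
y0_2 = 188
x1_3 = 364
y1_3 = 56
x0_4 = 380
y0_4 = 44
x0_5 = 124
y0_5 = 124
x1_5 = 168
y1_5 = 212
x0_6 = 260
y0_6 = 28
x1_6 = 296
y1_6 = 64
x0_7 = 64
y0_7 = 388
x1_7 = 92
y1_7 = 424
cx_8 = 188
cy_8 = 428
r_8 = 72
cx_9 = 156
cy_9 = 320
r_9 = 40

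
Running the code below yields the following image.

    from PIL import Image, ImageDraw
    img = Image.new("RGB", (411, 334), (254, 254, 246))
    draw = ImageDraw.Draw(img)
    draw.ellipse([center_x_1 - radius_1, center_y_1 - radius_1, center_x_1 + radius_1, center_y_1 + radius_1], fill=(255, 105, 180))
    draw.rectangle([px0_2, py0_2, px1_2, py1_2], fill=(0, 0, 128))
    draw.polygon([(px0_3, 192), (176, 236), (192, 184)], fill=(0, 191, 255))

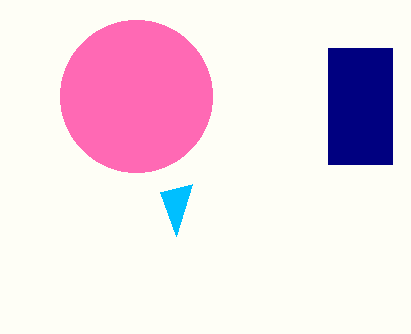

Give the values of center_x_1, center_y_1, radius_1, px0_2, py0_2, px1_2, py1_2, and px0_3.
center_x_1 = 136, center_y_1 = 96, radius_1 = 76, px0_2 = 328, py0_2 = 48, px1_2 = 392, py1_2 = 164, px0_3 = 160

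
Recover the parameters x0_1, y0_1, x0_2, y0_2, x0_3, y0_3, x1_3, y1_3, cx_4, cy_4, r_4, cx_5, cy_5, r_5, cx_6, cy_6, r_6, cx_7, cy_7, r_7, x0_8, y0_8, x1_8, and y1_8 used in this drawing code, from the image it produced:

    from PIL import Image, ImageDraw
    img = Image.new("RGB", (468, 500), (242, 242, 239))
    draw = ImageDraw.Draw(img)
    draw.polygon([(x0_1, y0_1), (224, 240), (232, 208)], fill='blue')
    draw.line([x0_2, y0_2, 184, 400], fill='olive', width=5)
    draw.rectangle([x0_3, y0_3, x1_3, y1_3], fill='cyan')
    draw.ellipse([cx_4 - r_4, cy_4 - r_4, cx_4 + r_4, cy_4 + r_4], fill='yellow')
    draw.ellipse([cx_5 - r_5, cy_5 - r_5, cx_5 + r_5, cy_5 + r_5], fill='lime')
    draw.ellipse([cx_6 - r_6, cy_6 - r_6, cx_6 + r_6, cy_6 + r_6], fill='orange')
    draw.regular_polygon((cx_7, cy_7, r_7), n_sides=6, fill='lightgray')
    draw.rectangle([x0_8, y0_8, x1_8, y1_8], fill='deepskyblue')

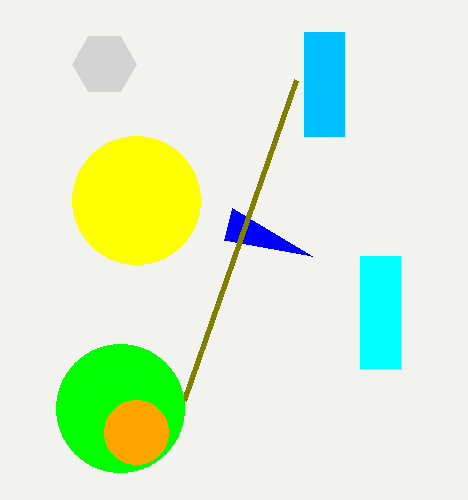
x0_1 = 312; y0_1 = 256; x0_2 = 296; y0_2 = 80; x0_3 = 360; y0_3 = 256; x1_3 = 400; y1_3 = 368; cx_4 = 136; cy_4 = 200; r_4 = 64; cx_5 = 120; cy_5 = 408; r_5 = 64; cx_6 = 136; cy_6 = 432; r_6 = 32; cx_7 = 104; cy_7 = 64; r_7 = 32; x0_8 = 304; y0_8 = 32; x1_8 = 344; y1_8 = 136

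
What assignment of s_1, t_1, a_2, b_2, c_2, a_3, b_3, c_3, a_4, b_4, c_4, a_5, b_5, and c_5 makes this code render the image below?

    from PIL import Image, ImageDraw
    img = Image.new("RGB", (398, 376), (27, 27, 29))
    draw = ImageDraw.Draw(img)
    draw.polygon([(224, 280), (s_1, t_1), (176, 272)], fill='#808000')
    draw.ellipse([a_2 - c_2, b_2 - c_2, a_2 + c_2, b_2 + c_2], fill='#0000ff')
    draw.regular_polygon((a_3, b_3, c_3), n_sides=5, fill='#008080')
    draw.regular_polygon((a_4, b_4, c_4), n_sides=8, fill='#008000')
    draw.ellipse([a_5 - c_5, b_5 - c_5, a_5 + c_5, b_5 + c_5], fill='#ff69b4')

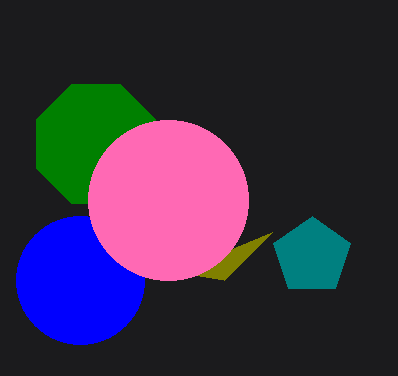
s_1 = 272, t_1 = 232, a_2 = 80, b_2 = 280, c_2 = 64, a_3 = 312, b_3 = 256, c_3 = 40, a_4 = 96, b_4 = 144, c_4 = 64, a_5 = 168, b_5 = 200, c_5 = 80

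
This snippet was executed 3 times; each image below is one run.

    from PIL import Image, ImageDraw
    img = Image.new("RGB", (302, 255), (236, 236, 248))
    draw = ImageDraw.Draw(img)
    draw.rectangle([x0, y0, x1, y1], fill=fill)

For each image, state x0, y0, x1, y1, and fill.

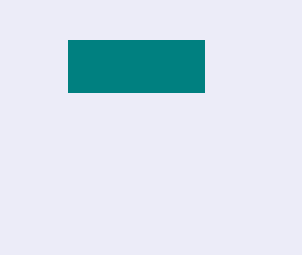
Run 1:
x0 = 68, y0 = 40, x1 = 204, y1 = 92, fill = 'teal'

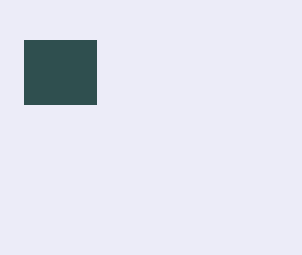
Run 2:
x0 = 24, y0 = 40, x1 = 96, y1 = 104, fill = 'darkslategray'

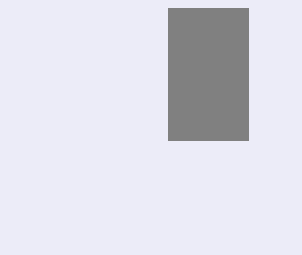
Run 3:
x0 = 168; y0 = 8; x1 = 248; y1 = 140; fill = 'gray'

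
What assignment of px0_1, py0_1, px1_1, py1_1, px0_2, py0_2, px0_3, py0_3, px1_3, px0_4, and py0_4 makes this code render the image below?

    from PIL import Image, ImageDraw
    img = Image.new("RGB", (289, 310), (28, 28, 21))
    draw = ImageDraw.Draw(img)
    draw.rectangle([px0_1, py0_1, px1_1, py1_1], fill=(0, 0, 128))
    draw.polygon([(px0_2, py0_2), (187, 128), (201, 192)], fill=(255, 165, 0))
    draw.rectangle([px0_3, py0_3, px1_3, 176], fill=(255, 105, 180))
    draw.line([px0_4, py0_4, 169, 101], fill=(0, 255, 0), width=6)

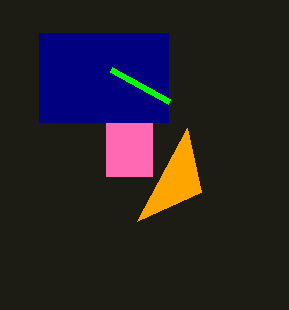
px0_1 = 39
py0_1 = 33
px1_1 = 168
py1_1 = 122
px0_2 = 137
py0_2 = 221
px0_3 = 106
py0_3 = 123
px1_3 = 152
px0_4 = 111
py0_4 = 69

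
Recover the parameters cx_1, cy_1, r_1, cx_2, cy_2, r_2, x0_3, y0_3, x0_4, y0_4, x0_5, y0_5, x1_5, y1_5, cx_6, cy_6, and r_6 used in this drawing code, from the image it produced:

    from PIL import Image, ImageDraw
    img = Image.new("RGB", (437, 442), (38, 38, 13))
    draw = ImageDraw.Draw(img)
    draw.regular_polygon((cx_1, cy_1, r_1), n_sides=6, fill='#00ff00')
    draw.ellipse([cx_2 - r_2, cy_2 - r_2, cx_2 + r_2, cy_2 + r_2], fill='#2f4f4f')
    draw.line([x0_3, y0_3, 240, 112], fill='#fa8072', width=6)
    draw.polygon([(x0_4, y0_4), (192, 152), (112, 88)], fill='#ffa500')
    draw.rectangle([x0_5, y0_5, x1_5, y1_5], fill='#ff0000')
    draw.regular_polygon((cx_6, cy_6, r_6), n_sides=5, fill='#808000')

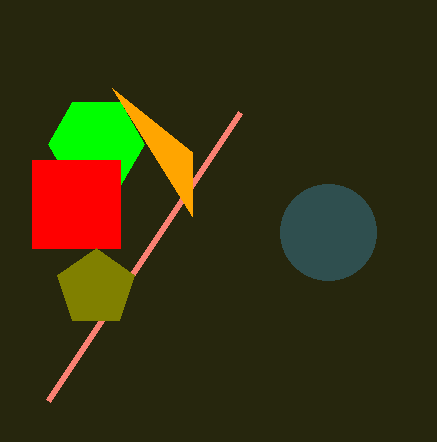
cx_1 = 96
cy_1 = 144
r_1 = 48
cx_2 = 328
cy_2 = 232
r_2 = 48
x0_3 = 48
y0_3 = 400
x0_4 = 192
y0_4 = 216
x0_5 = 32
y0_5 = 160
x1_5 = 120
y1_5 = 248
cx_6 = 96
cy_6 = 288
r_6 = 40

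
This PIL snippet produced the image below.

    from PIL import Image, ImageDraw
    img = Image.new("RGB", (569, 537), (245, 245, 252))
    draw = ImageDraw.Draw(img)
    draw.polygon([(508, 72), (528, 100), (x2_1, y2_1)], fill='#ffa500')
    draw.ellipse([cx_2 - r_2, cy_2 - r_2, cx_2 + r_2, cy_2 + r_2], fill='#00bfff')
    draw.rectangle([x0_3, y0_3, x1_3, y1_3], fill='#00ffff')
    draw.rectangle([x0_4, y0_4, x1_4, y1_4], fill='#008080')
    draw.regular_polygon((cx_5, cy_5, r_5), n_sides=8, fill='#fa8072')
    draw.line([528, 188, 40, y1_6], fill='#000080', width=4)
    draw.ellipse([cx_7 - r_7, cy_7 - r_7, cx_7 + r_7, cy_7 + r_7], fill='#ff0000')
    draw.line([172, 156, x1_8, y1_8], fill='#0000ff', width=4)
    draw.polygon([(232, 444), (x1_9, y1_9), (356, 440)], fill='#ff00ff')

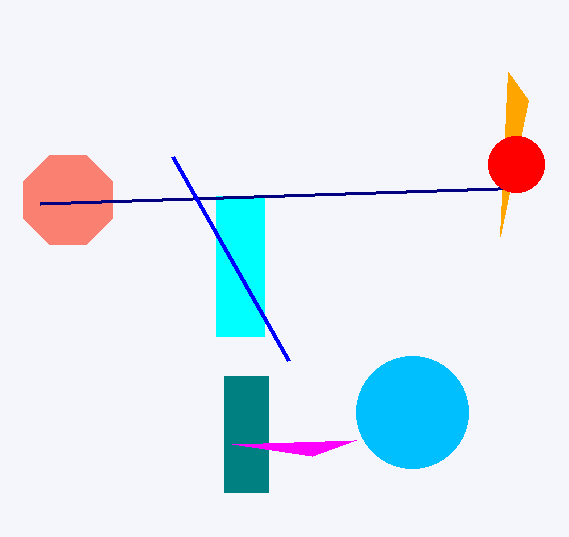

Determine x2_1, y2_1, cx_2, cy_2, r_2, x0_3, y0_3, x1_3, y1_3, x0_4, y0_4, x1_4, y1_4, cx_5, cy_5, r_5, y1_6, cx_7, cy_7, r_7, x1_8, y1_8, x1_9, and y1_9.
x2_1 = 500, y2_1 = 236, cx_2 = 412, cy_2 = 412, r_2 = 56, x0_3 = 216, y0_3 = 196, x1_3 = 264, y1_3 = 336, x0_4 = 224, y0_4 = 376, x1_4 = 268, y1_4 = 492, cx_5 = 68, cy_5 = 200, r_5 = 48, y1_6 = 204, cx_7 = 516, cy_7 = 164, r_7 = 28, x1_8 = 288, y1_8 = 360, x1_9 = 312, y1_9 = 456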